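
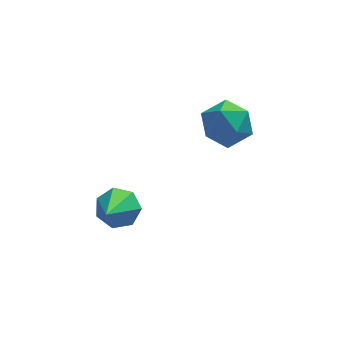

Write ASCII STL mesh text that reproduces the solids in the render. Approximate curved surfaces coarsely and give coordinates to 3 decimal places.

solid 
facet normal 0.222 0.249 0.943
outer loop
vertex 1.748 2.626 2.619
vertex 1.519 2.008 2.836
vertex 2.185 2.088 2.658
endloop
endfacet
facet normal 0.663 0.573 0.482
outer loop
vertex 1.748 2.626 2.619
vertex 2.185 2.088 2.658
vertex 2.21 2.517 2.113
endloop
endfacet
facet normal 0.267 0.963 0.036
outer loop
vertex 1.748 2.626 2.619
vertex 2.21 2.517 2.113
vertex 1.561 2.703 1.955
endloop
endfacet
facet normal -0.419 0.881 0.220
outer loop
vertex 1.748 2.626 2.619
vertex 1.561 2.703 1.955
vertex 1.133 2.388 2.402
endloop
endfacet
facet normal -0.445 0.439 0.780
outer loop
vertex 1.748 2.626 2.619
vertex 1.133 2.388 2.402
vertex 1.519 2.008 2.836
endloop
endfacet
facet normal 0.993 0.069 0.100
outer loop
vertex 2.21 2.517 2.113
vertex 2.185 2.088 2.658
vertex 2.267 1.832 2.018
endloop
endfacet
facet normal 0.281 -0.456 0.845
outer loop
vertex 2.185 2.088 2.658
vertex 1.519 2.008 2.836
vertex 1.839 1.517 2.465
endloop
endfacet
facet normal -0.800 -0.147 0.582
outer loop
vertex 1.519 2.008 2.836
vertex 1.133 2.388 2.402
vertex 1.19 1.703 2.307
endloop
endfacet
facet normal -0.757 0.568 -0.324
outer loop
vertex 1.133 2.388 2.402
vertex 1.561 2.703 1.955
vertex 1.215 2.132 1.762
endloop
endfacet
facet normal 0.352 0.699 -0.622
outer loop
vertex 1.561 2.703 1.955
vertex 2.21 2.517 2.113
vertex 1.881 2.212 1.584
endloop
endfacet
facet normal 0.419 -0.881 -0.220
outer loop
vertex 1.652 1.594 1.801
vertex 2.267 1.832 2.018
vertex 1.839 1.517 2.465
endloop
endfacet
facet normal -0.267 -0.963 -0.036
outer loop
vertex 1.652 1.594 1.801
vertex 1.839 1.517 2.465
vertex 1.19 1.703 2.307
endloop
endfacet
facet normal -0.663 -0.573 -0.482
outer loop
vertex 1.652 1.594 1.801
vertex 1.19 1.703 2.307
vertex 1.215 2.132 1.762
endloop
endfacet
facet normal -0.222 -0.249 -0.943
outer loop
vertex 1.652 1.594 1.801
vertex 1.215 2.132 1.762
vertex 1.881 2.212 1.584
endloop
endfacet
facet normal 0.445 -0.439 -0.780
outer loop
vertex 1.652 1.594 1.801
vertex 1.881 2.212 1.584
vertex 2.267 1.832 2.018
endloop
endfacet
facet normal 0.757 -0.568 0.324
outer loop
vertex 1.839 1.517 2.465
vertex 2.267 1.832 2.018
vertex 2.185 2.088 2.658
endloop
endfacet
facet normal -0.352 -0.699 0.622
outer loop
vertex 1.19 1.703 2.307
vertex 1.839 1.517 2.465
vertex 1.519 2.008 2.836
endloop
endfacet
facet normal -0.993 -0.069 -0.100
outer loop
vertex 1.215 2.132 1.762
vertex 1.19 1.703 2.307
vertex 1.133 2.388 2.402
endloop
endfacet
facet normal -0.281 0.456 -0.845
outer loop
vertex 1.881 2.212 1.584
vertex 1.215 2.132 1.762
vertex 1.561 2.703 1.955
endloop
endfacet
facet normal 0.800 0.147 -0.582
outer loop
vertex 2.267 1.832 2.018
vertex 1.881 2.212 1.584
vertex 2.21 2.517 2.113
endloop
endfacet
facet normal 0.261 0.719 -0.644
outer loop
vertex -0.522 -0.07 1.527
vertex -1.041 0.068 1.471
vertex -0.68 0.255 1.826
endloop
endfacet
facet normal 0.757 -0.204 0.621
outer loop
vertex -0.522 -0.07 1.527
vertex -0.68 0.255 1.826
vertex -1.379 -0.868 2.309
endloop
endfacet
facet normal 0.259 0.720 -0.643
outer loop
vertex -0.68 0.255 1.826
vertex -1.041 0.068 1.471
vertex -1.109 0.438 1.858
endloop
endfacet
facet normal 0.192 0.285 0.939
outer loop
vertex -0.68 0.255 1.826
vertex -1.109 0.438 1.858
vertex -1.379 -0.868 2.309
endloop
endfacet
facet normal 0.259 0.720 -0.643
outer loop
vertex -1.109 0.438 1.858
vertex -1.041 0.068 1.471
vertex -1.488 0.343 1.599
endloop
endfacet
facet normal -0.586 0.370 0.721
outer loop
vertex -1.109 0.438 1.858
vertex -1.488 0.343 1.599
vertex -1.379 -0.868 2.309
endloop
endfacet
facet normal 0.258 0.720 -0.645
outer loop
vertex -1.488 0.343 1.599
vertex -1.041 0.068 1.471
vertex -1.53 0.04 1.244
endloop
endfacet
facet normal -0.992 -0.014 0.129
outer loop
vertex -1.488 0.343 1.599
vertex -1.53 0.04 1.244
vertex -1.379 -0.868 2.309
endloop
endfacet
facet normal 0.258 0.719 -0.645
outer loop
vertex -1.53 0.04 1.244
vertex -1.041 0.068 1.471
vertex -1.204 -0.242 1.06
endloop
endfacet
facet normal -0.718 -0.576 -0.390
outer loop
vertex -1.53 0.04 1.244
vertex -1.204 -0.242 1.06
vertex -1.379 -0.868 2.309
endloop
endfacet
facet normal 0.260 0.719 -0.645
outer loop
vertex -1.204 -0.242 1.06
vertex -1.041 0.068 1.471
vertex -0.756 -0.291 1.186
endloop
endfacet
facet normal 0.027 -0.895 -0.445
outer loop
vertex -1.204 -0.242 1.06
vertex -0.756 -0.291 1.186
vertex -1.379 -0.868 2.309
endloop
endfacet
facet normal 0.261 0.719 -0.645
outer loop
vertex -0.756 -0.291 1.186
vertex -1.041 0.068 1.471
vertex -0.522 -0.07 1.527
endloop
endfacet
facet normal 0.683 -0.730 0.004
outer loop
vertex -0.756 -0.291 1.186
vertex -0.522 -0.07 1.527
vertex -1.379 -0.868 2.309
endloop
endfacet

endsolid


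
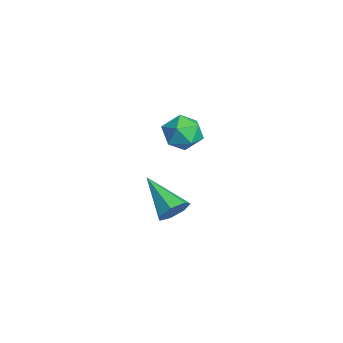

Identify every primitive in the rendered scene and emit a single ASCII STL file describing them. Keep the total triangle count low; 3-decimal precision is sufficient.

solid 
facet normal 0.769 0.392 -0.505
outer loop
vertex -2.33 0.22 -0.786
vertex -2.56 -0.166 -1.436
vertex -2.768 0.556 -1.192
endloop
endfacet
facet normal -0.226 0.617 0.754
outer loop
vertex -2.33 0.22 -0.786
vertex -2.768 0.556 -1.192
vertex -4.22 -1.014 -0.344
endloop
endfacet
facet normal 0.768 0.392 -0.506
outer loop
vertex -2.768 0.556 -1.192
vertex -2.56 -0.166 -1.436
vertex -3.05 0.348 -1.781
endloop
endfacet
facet normal -0.706 0.702 0.090
outer loop
vertex -2.768 0.556 -1.192
vertex -3.05 0.348 -1.781
vertex -4.22 -1.014 -0.344
endloop
endfacet
facet normal 0.768 0.394 -0.505
outer loop
vertex -3.05 0.348 -1.781
vertex -2.56 -0.166 -1.436
vertex -2.962 -0.247 -2.111
endloop
endfacet
facet normal -0.836 0.166 -0.523
outer loop
vertex -3.05 0.348 -1.781
vertex -2.962 -0.247 -2.111
vertex -4.22 -1.014 -0.344
endloop
endfacet
facet normal 0.769 0.392 -0.505
outer loop
vertex -2.962 -0.247 -2.111
vertex -2.56 -0.166 -1.436
vertex -2.572 -0.781 -1.932
endloop
endfacet
facet normal -0.517 -0.587 -0.623
outer loop
vertex -2.962 -0.247 -2.111
vertex -2.572 -0.781 -1.932
vertex -4.22 -1.014 -0.344
endloop
endfacet
facet normal 0.768 0.393 -0.505
outer loop
vertex -2.572 -0.781 -1.932
vertex -2.56 -0.166 -1.436
vertex -2.172 -0.852 -1.379
endloop
endfacet
facet normal 0.010 -0.991 -0.135
outer loop
vertex -2.572 -0.781 -1.932
vertex -2.172 -0.852 -1.379
vertex -4.22 -1.014 -0.344
endloop
endfacet
facet normal 0.769 0.393 -0.504
outer loop
vertex -2.172 -0.852 -1.379
vertex -2.56 -0.166 -1.436
vertex -2.065 -0.407 -0.869
endloop
endfacet
facet normal 0.349 -0.741 0.574
outer loop
vertex -2.172 -0.852 -1.379
vertex -2.065 -0.407 -0.869
vertex -4.22 -1.014 -0.344
endloop
endfacet
facet normal 0.769 0.392 -0.505
outer loop
vertex -2.065 -0.407 -0.869
vertex -2.56 -0.166 -1.436
vertex -2.33 0.22 -0.786
endloop
endfacet
facet normal 0.243 -0.025 0.970
outer loop
vertex -2.065 -0.407 -0.869
vertex -2.33 0.22 -0.786
vertex -4.22 -1.014 -0.344
endloop
endfacet
facet normal -0.215 0.567 0.795
outer loop
vertex -2.304 0.698 4.114
vertex -2.082 -0.021 4.687
vertex -1.416 0.599 4.425
endloop
endfacet
facet normal 0.019 0.967 0.253
outer loop
vertex -2.304 0.698 4.114
vertex -1.416 0.599 4.425
vertex -1.578 0.838 3.524
endloop
endfacet
facet normal -0.413 0.859 -0.304
outer loop
vertex -2.304 0.698 4.114
vertex -1.578 0.838 3.524
vertex -2.343 0.366 3.229
endloop
endfacet
facet normal -0.914 0.391 -0.107
outer loop
vertex -2.304 0.698 4.114
vertex -2.343 0.366 3.229
vertex -2.654 -0.165 3.947
endloop
endfacet
facet normal -0.793 0.211 0.572
outer loop
vertex -2.304 0.698 4.114
vertex -2.654 -0.165 3.947
vertex -2.082 -0.021 4.687
endloop
endfacet
facet normal 0.671 0.737 0.075
outer loop
vertex -1.578 0.838 3.524
vertex -1.416 0.599 4.425
vertex -0.906 0.205 3.733
endloop
endfacet
facet normal 0.291 0.089 0.952
outer loop
vertex -1.416 0.599 4.425
vertex -2.082 -0.021 4.687
vertex -1.217 -0.326 4.451
endloop
endfacet
facet normal -0.643 -0.487 0.592
outer loop
vertex -2.082 -0.021 4.687
vertex -2.654 -0.165 3.947
vertex -1.982 -0.798 4.156
endloop
endfacet
facet normal -0.839 -0.195 -0.508
outer loop
vertex -2.654 -0.165 3.947
vertex -2.343 0.366 3.229
vertex -2.144 -0.559 3.255
endloop
endfacet
facet normal -0.028 0.562 -0.827
outer loop
vertex -2.343 0.366 3.229
vertex -1.578 0.838 3.524
vertex -1.478 0.061 2.993
endloop
endfacet
facet normal 0.914 -0.391 0.107
outer loop
vertex -1.256 -0.658 3.566
vertex -0.906 0.205 3.733
vertex -1.217 -0.326 4.451
endloop
endfacet
facet normal 0.413 -0.859 0.304
outer loop
vertex -1.256 -0.658 3.566
vertex -1.217 -0.326 4.451
vertex -1.982 -0.798 4.156
endloop
endfacet
facet normal -0.019 -0.967 -0.253
outer loop
vertex -1.256 -0.658 3.566
vertex -1.982 -0.798 4.156
vertex -2.144 -0.559 3.255
endloop
endfacet
facet normal 0.215 -0.567 -0.795
outer loop
vertex -1.256 -0.658 3.566
vertex -2.144 -0.559 3.255
vertex -1.478 0.061 2.993
endloop
endfacet
facet normal 0.793 -0.211 -0.572
outer loop
vertex -1.256 -0.658 3.566
vertex -1.478 0.061 2.993
vertex -0.906 0.205 3.733
endloop
endfacet
facet normal 0.839 0.195 0.508
outer loop
vertex -1.217 -0.326 4.451
vertex -0.906 0.205 3.733
vertex -1.416 0.599 4.425
endloop
endfacet
facet normal 0.028 -0.562 0.827
outer loop
vertex -1.982 -0.798 4.156
vertex -1.217 -0.326 4.451
vertex -2.082 -0.021 4.687
endloop
endfacet
facet normal -0.671 -0.737 -0.075
outer loop
vertex -2.144 -0.559 3.255
vertex -1.982 -0.798 4.156
vertex -2.654 -0.165 3.947
endloop
endfacet
facet normal -0.291 -0.089 -0.952
outer loop
vertex -1.478 0.061 2.993
vertex -2.144 -0.559 3.255
vertex -2.343 0.366 3.229
endloop
endfacet
facet normal 0.643 0.487 -0.592
outer loop
vertex -0.906 0.205 3.733
vertex -1.478 0.061 2.993
vertex -1.578 0.838 3.524
endloop
endfacet

endsolid


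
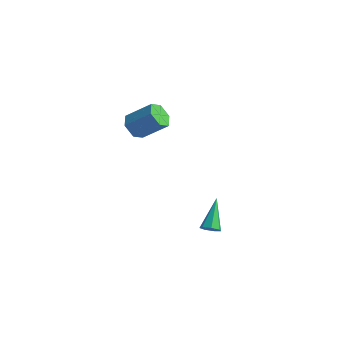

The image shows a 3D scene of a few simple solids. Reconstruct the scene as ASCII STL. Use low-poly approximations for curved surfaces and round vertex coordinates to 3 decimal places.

solid 
facet normal 0.231 -0.743 -0.629
outer loop
vertex 1.848 1.901 -3.574
vertex 1.267 1.905 -3.792
vertex 1.758 2.227 -3.992
endloop
endfacet
facet normal 0.869 0.463 0.174
outer loop
vertex 1.848 1.901 -3.574
vertex 1.758 2.227 -3.992
vertex 0.773 3.495 -2.448
endloop
endfacet
facet normal 0.231 -0.743 -0.629
outer loop
vertex 1.758 2.227 -3.992
vertex 1.267 1.905 -3.792
vertex 1.299 2.311 -4.26
endloop
endfacet
facet normal 0.395 0.817 -0.420
outer loop
vertex 1.758 2.227 -3.992
vertex 1.299 2.311 -4.26
vertex 0.773 3.495 -2.448
endloop
endfacet
facet normal 0.232 -0.743 -0.628
outer loop
vertex 1.299 2.311 -4.26
vertex 1.267 1.905 -3.792
vertex 0.816 2.089 -4.176
endloop
endfacet
facet normal -0.422 0.698 -0.579
outer loop
vertex 1.299 2.311 -4.26
vertex 0.816 2.089 -4.176
vertex 0.773 3.495 -2.448
endloop
endfacet
facet normal 0.231 -0.744 -0.627
outer loop
vertex 0.816 2.089 -4.176
vertex 1.267 1.905 -3.792
vertex 0.673 1.729 -3.802
endloop
endfacet
facet normal -0.964 0.194 -0.182
outer loop
vertex 0.816 2.089 -4.176
vertex 0.673 1.729 -3.802
vertex 0.773 3.495 -2.448
endloop
endfacet
facet normal 0.231 -0.742 -0.629
outer loop
vertex 0.673 1.729 -3.802
vertex 1.267 1.905 -3.792
vertex 0.978 1.501 -3.421
endloop
endfacet
facet normal -0.824 -0.315 0.471
outer loop
vertex 0.673 1.729 -3.802
vertex 0.978 1.501 -3.421
vertex 0.773 3.495 -2.448
endloop
endfacet
facet normal 0.231 -0.743 -0.629
outer loop
vertex 0.978 1.501 -3.421
vertex 1.267 1.905 -3.792
vertex 1.5 1.578 -3.32
endloop
endfacet
facet normal -0.106 -0.445 0.889
outer loop
vertex 0.978 1.501 -3.421
vertex 1.5 1.578 -3.32
vertex 0.773 3.495 -2.448
endloop
endfacet
facet normal 0.231 -0.743 -0.629
outer loop
vertex 1.5 1.578 -3.32
vertex 1.267 1.905 -3.792
vertex 1.848 1.901 -3.574
endloop
endfacet
facet normal 0.645 -0.100 0.757
outer loop
vertex 1.5 1.578 -3.32
vertex 1.848 1.901 -3.574
vertex 0.773 3.495 -2.448
endloop
endfacet
facet normal -0.726 -0.274 -0.631
outer loop
vertex -2.973 1.75 2.556
vertex -3.562 1.812 3.207
vertex -3.388 2.512 2.703
endloop
endfacet
facet normal 0.501 0.419 -0.757
outer loop
vertex -2.973 1.75 2.556
vertex -3.388 2.512 2.703
vertex -1.609 2.265 3.743
endloop
endfacet
facet normal 0.501 0.418 -0.758
outer loop
vertex -1.609 2.265 3.743
vertex -3.388 2.512 2.703
vertex -2.024 3.027 3.889
endloop
endfacet
facet normal 0.726 0.274 0.631
outer loop
vertex -1.609 2.265 3.743
vertex -2.024 3.027 3.889
vertex -2.198 2.328 4.393
endloop
endfacet
facet normal -0.725 -0.274 -0.631
outer loop
vertex -3.388 2.512 2.703
vertex -3.562 1.812 3.207
vertex -3.977 2.574 3.353
endloop
endfacet
facet normal -0.158 0.959 -0.235
outer loop
vertex -3.388 2.512 2.703
vertex -3.977 2.574 3.353
vertex -2.024 3.027 3.889
endloop
endfacet
facet normal -0.158 0.959 -0.236
outer loop
vertex -2.024 3.027 3.889
vertex -3.977 2.574 3.353
vertex -2.613 3.09 4.54
endloop
endfacet
facet normal 0.726 0.274 0.631
outer loop
vertex -2.024 3.027 3.889
vertex -2.613 3.09 4.54
vertex -2.198 2.328 4.393
endloop
endfacet
facet normal -0.726 -0.274 -0.631
outer loop
vertex -3.977 2.574 3.353
vertex -3.562 1.812 3.207
vertex -4.151 1.875 3.857
endloop
endfacet
facet normal -0.659 0.541 0.522
outer loop
vertex -3.977 2.574 3.353
vertex -4.151 1.875 3.857
vertex -2.613 3.09 4.54
endloop
endfacet
facet normal -0.659 0.540 0.523
outer loop
vertex -2.613 3.09 4.54
vertex -4.151 1.875 3.857
vertex -2.787 2.39 5.044
endloop
endfacet
facet normal 0.726 0.274 0.631
outer loop
vertex -2.613 3.09 4.54
vertex -2.787 2.39 5.044
vertex -2.198 2.328 4.393
endloop
endfacet
facet normal -0.726 -0.274 -0.631
outer loop
vertex -4.151 1.875 3.857
vertex -3.562 1.812 3.207
vertex -3.736 1.113 3.711
endloop
endfacet
facet normal -0.501 -0.418 0.758
outer loop
vertex -4.151 1.875 3.857
vertex -3.736 1.113 3.711
vertex -2.787 2.39 5.044
endloop
endfacet
facet normal -0.501 -0.419 0.758
outer loop
vertex -2.787 2.39 5.044
vertex -3.736 1.113 3.711
vertex -2.372 1.628 4.897
endloop
endfacet
facet normal 0.726 0.274 0.631
outer loop
vertex -2.787 2.39 5.044
vertex -2.372 1.628 4.897
vertex -2.198 2.328 4.393
endloop
endfacet
facet normal -0.726 -0.274 -0.631
outer loop
vertex -3.736 1.113 3.711
vertex -3.562 1.812 3.207
vertex -3.147 1.05 3.06
endloop
endfacet
facet normal 0.158 -0.959 0.235
outer loop
vertex -3.736 1.113 3.711
vertex -3.147 1.05 3.06
vertex -2.372 1.628 4.897
endloop
endfacet
facet normal 0.158 -0.959 0.235
outer loop
vertex -2.372 1.628 4.897
vertex -3.147 1.05 3.06
vertex -1.783 1.566 4.247
endloop
endfacet
facet normal 0.725 0.274 0.631
outer loop
vertex -2.372 1.628 4.897
vertex -1.783 1.566 4.247
vertex -2.198 2.328 4.393
endloop
endfacet
facet normal -0.726 -0.274 -0.631
outer loop
vertex -3.147 1.05 3.06
vertex -3.562 1.812 3.207
vertex -2.973 1.75 2.556
endloop
endfacet
facet normal 0.659 -0.540 -0.523
outer loop
vertex -3.147 1.05 3.06
vertex -2.973 1.75 2.556
vertex -1.783 1.566 4.247
endloop
endfacet
facet normal 0.659 -0.541 -0.523
outer loop
vertex -1.783 1.566 4.247
vertex -2.973 1.75 2.556
vertex -1.609 2.265 3.743
endloop
endfacet
facet normal 0.726 0.274 0.631
outer loop
vertex -1.783 1.566 4.247
vertex -1.609 2.265 3.743
vertex -2.198 2.328 4.393
endloop
endfacet

endsolid


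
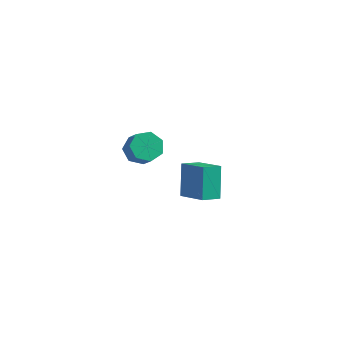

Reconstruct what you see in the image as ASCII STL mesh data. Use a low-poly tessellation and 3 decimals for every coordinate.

solid 
facet normal -0.837 0.345 -0.425
outer loop
vertex 0.779 4.203 -2.371
vertex 1.416 5.192 -2.822
vertex 1.236 3.087 -4.176
endloop
endfacet
facet normal -0.505 -0.785 0.358
outer loop
vertex 2.884 2.408 -3.338
vertex 0.779 4.203 -2.371
vertex 1.236 3.087 -4.176
endloop
endfacet
facet normal -0.837 0.345 -0.425
outer loop
vertex 1.236 3.087 -4.176
vertex 1.416 5.192 -2.822
vertex 1.872 4.077 -4.626
endloop
endfacet
facet normal 0.211 -0.514 -0.832
outer loop
vertex 1.872 4.077 -4.626
vertex 2.884 2.408 -3.338
vertex 1.236 3.087 -4.176
endloop
endfacet
facet normal -0.211 0.515 0.831
outer loop
vertex 0.779 4.203 -2.371
vertex 3.064 4.513 -1.984
vertex 1.416 5.192 -2.822
endloop
endfacet
facet normal -0.505 -0.785 0.358
outer loop
vertex 2.428 3.523 -1.534
vertex 0.779 4.203 -2.371
vertex 2.884 2.408 -3.338
endloop
endfacet
facet normal -0.211 0.513 0.832
outer loop
vertex 2.428 3.523 -1.534
vertex 3.064 4.513 -1.984
vertex 0.779 4.203 -2.371
endloop
endfacet
facet normal 0.505 0.785 -0.358
outer loop
vertex 1.416 5.192 -2.822
vertex 3.064 4.513 -1.984
vertex 1.872 4.077 -4.626
endloop
endfacet
facet normal 0.210 -0.514 -0.831
outer loop
vertex 3.521 3.397 -3.789
vertex 2.884 2.408 -3.338
vertex 1.872 4.077 -4.626
endloop
endfacet
facet normal 0.505 0.785 -0.358
outer loop
vertex 1.872 4.077 -4.626
vertex 3.064 4.513 -1.984
vertex 3.521 3.397 -3.789
endloop
endfacet
facet normal 0.837 -0.345 0.425
outer loop
vertex 3.521 3.397 -3.789
vertex 2.428 3.523 -1.534
vertex 2.884 2.408 -3.338
endloop
endfacet
facet normal 0.837 -0.345 0.425
outer loop
vertex 3.064 4.513 -1.984
vertex 2.428 3.523 -1.534
vertex 3.521 3.397 -3.789
endloop
endfacet
facet normal -0.532 0.433 -0.727
outer loop
vertex 1.188 -0.01 2.919
vertex 0.656 -0.793 2.842
vertex 0.517 -0.034 3.396
endloop
endfacet
facet normal 0.230 0.901 0.369
outer loop
vertex 1.188 -0.01 2.919
vertex 0.517 -0.034 3.396
vertex 1.917 -0.604 3.915
endloop
endfacet
facet normal 0.230 0.901 0.369
outer loop
vertex 1.917 -0.604 3.915
vertex 0.517 -0.034 3.396
vertex 1.246 -0.628 4.392
endloop
endfacet
facet normal 0.532 -0.434 0.727
outer loop
vertex 1.917 -0.604 3.915
vertex 1.246 -0.628 4.392
vertex 1.384 -1.387 3.838
endloop
endfacet
facet normal -0.532 0.434 -0.727
outer loop
vertex 0.517 -0.034 3.396
vertex 0.656 -0.793 2.842
vertex -0.05 -0.629 3.456
endloop
endfacet
facet normal -0.493 0.539 0.683
outer loop
vertex 0.517 -0.034 3.396
vertex -0.05 -0.629 3.456
vertex 1.246 -0.628 4.392
endloop
endfacet
facet normal -0.493 0.540 0.682
outer loop
vertex 1.246 -0.628 4.392
vertex -0.05 -0.629 3.456
vertex 0.678 -1.223 4.452
endloop
endfacet
facet normal 0.532 -0.434 0.727
outer loop
vertex 1.246 -0.628 4.392
vertex 0.678 -1.223 4.452
vertex 1.384 -1.387 3.838
endloop
endfacet
facet normal -0.532 0.433 -0.727
outer loop
vertex -0.05 -0.629 3.456
vertex 0.656 -0.793 2.842
vertex -0.086 -1.348 3.054
endloop
endfacet
facet normal -0.846 -0.227 0.483
outer loop
vertex -0.05 -0.629 3.456
vertex -0.086 -1.348 3.054
vertex 0.678 -1.223 4.452
endloop
endfacet
facet normal -0.846 -0.229 0.483
outer loop
vertex 0.678 -1.223 4.452
vertex -0.086 -1.348 3.054
vertex 0.643 -1.942 4.05
endloop
endfacet
facet normal 0.532 -0.433 0.728
outer loop
vertex 0.678 -1.223 4.452
vertex 0.643 -1.942 4.05
vertex 1.384 -1.387 3.838
endloop
endfacet
facet normal -0.532 0.434 -0.727
outer loop
vertex -0.086 -1.348 3.054
vertex 0.656 -0.793 2.842
vertex 0.437 -1.649 2.492
endloop
endfacet
facet normal -0.561 -0.824 -0.081
outer loop
vertex -0.086 -1.348 3.054
vertex 0.437 -1.649 2.492
vertex 0.643 -1.942 4.05
endloop
endfacet
facet normal -0.561 -0.824 -0.081
outer loop
vertex 0.643 -1.942 4.05
vertex 0.437 -1.649 2.492
vertex 1.166 -2.243 3.488
endloop
endfacet
facet normal 0.532 -0.433 0.727
outer loop
vertex 0.643 -1.942 4.05
vertex 1.166 -2.243 3.488
vertex 1.384 -1.387 3.838
endloop
endfacet
facet normal -0.533 0.433 -0.726
outer loop
vertex 0.437 -1.649 2.492
vertex 0.656 -0.793 2.842
vertex 1.124 -1.305 2.193
endloop
endfacet
facet normal 0.146 -0.799 -0.583
outer loop
vertex 0.437 -1.649 2.492
vertex 1.124 -1.305 2.193
vertex 1.166 -2.243 3.488
endloop
endfacet
facet normal 0.147 -0.799 -0.583
outer loop
vertex 1.166 -2.243 3.488
vertex 1.124 -1.305 2.193
vertex 1.853 -1.899 3.19
endloop
endfacet
facet normal 0.532 -0.433 0.727
outer loop
vertex 1.166 -2.243 3.488
vertex 1.853 -1.899 3.19
vertex 1.384 -1.387 3.838
endloop
endfacet
facet normal -0.532 0.435 -0.727
outer loop
vertex 1.124 -1.305 2.193
vertex 0.656 -0.793 2.842
vertex 1.459 -0.576 2.384
endloop
endfacet
facet normal 0.743 -0.172 -0.646
outer loop
vertex 1.124 -1.305 2.193
vertex 1.459 -0.576 2.384
vertex 1.853 -1.899 3.19
endloop
endfacet
facet normal 0.743 -0.173 -0.647
outer loop
vertex 1.853 -1.899 3.19
vertex 1.459 -0.576 2.384
vertex 2.188 -1.17 3.38
endloop
endfacet
facet normal 0.532 -0.434 0.727
outer loop
vertex 1.853 -1.899 3.19
vertex 2.188 -1.17 3.38
vertex 1.384 -1.387 3.838
endloop
endfacet
facet normal -0.532 0.433 -0.728
outer loop
vertex 1.459 -0.576 2.384
vertex 0.656 -0.793 2.842
vertex 1.188 -0.01 2.919
endloop
endfacet
facet normal 0.780 0.584 -0.223
outer loop
vertex 1.459 -0.576 2.384
vertex 1.188 -0.01 2.919
vertex 2.188 -1.17 3.38
endloop
endfacet
facet normal 0.780 0.584 -0.223
outer loop
vertex 2.188 -1.17 3.38
vertex 1.188 -0.01 2.919
vertex 1.917 -0.604 3.915
endloop
endfacet
facet normal 0.532 -0.433 0.728
outer loop
vertex 2.188 -1.17 3.38
vertex 1.917 -0.604 3.915
vertex 1.384 -1.387 3.838
endloop
endfacet

endsolid


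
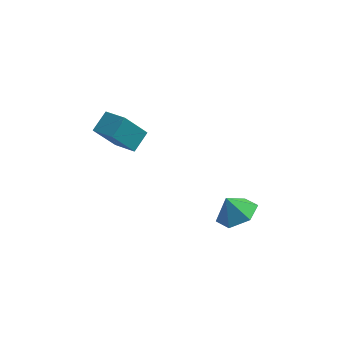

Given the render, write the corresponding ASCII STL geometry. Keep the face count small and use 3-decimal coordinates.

solid 
facet normal -0.811 0.509 -0.289
outer loop
vertex -3.77 1.276 2.971
vertex -3.437 2.113 3.51
vertex -2.988 1.792 1.686
endloop
endfacet
facet normal -0.317 -0.798 -0.513
outer loop
vertex -2.023 1.187 2.03
vertex -3.77 1.276 2.971
vertex -2.988 1.792 1.686
endloop
endfacet
facet normal -0.811 0.509 -0.289
outer loop
vertex -2.988 1.792 1.686
vertex -3.437 2.113 3.51
vertex -2.655 2.629 2.225
endloop
endfacet
facet normal 0.492 0.325 -0.808
outer loop
vertex -2.655 2.629 2.225
vertex -2.023 1.187 2.03
vertex -2.988 1.792 1.686
endloop
endfacet
facet normal -0.492 -0.325 0.808
outer loop
vertex -3.77 1.276 2.971
vertex -2.472 1.508 3.854
vertex -3.437 2.113 3.51
endloop
endfacet
facet normal -0.317 -0.798 -0.513
outer loop
vertex -2.805 0.671 3.315
vertex -3.77 1.276 2.971
vertex -2.023 1.187 2.03
endloop
endfacet
facet normal -0.492 -0.325 0.808
outer loop
vertex -2.805 0.671 3.315
vertex -2.472 1.508 3.854
vertex -3.77 1.276 2.971
endloop
endfacet
facet normal 0.317 0.798 0.513
outer loop
vertex -3.437 2.113 3.51
vertex -2.472 1.508 3.854
vertex -2.655 2.629 2.225
endloop
endfacet
facet normal 0.492 0.325 -0.808
outer loop
vertex -1.69 2.024 2.569
vertex -2.023 1.187 2.03
vertex -2.655 2.629 2.225
endloop
endfacet
facet normal 0.317 0.798 0.513
outer loop
vertex -2.655 2.629 2.225
vertex -2.472 1.508 3.854
vertex -1.69 2.024 2.569
endloop
endfacet
facet normal 0.811 -0.509 0.289
outer loop
vertex -1.69 2.024 2.569
vertex -2.805 0.671 3.315
vertex -2.023 1.187 2.03
endloop
endfacet
facet normal 0.811 -0.509 0.289
outer loop
vertex -2.472 1.508 3.854
vertex -2.805 0.671 3.315
vertex -1.69 2.024 2.569
endloop
endfacet
facet normal 0.448 0.006 -0.894
outer loop
vertex 3.039 1.586 -0.864
vertex 2.235 1.253 -1.269
vertex 2.378 2.2 -1.191
endloop
endfacet
facet normal 0.168 0.598 0.783
outer loop
vertex 3.039 1.586 -0.864
vertex 2.378 2.2 -1.191
vertex 1.765 1.247 -0.331
endloop
endfacet
facet normal 0.448 0.006 -0.894
outer loop
vertex 2.378 2.2 -1.191
vertex 2.235 1.253 -1.269
vertex 1.573 1.867 -1.597
endloop
endfacet
facet normal -0.523 0.731 0.438
outer loop
vertex 2.378 2.2 -1.191
vertex 1.573 1.867 -1.597
vertex 1.765 1.247 -0.331
endloop
endfacet
facet normal 0.449 0.006 -0.894
outer loop
vertex 1.573 1.867 -1.597
vertex 2.235 1.253 -1.269
vertex 1.431 0.921 -1.675
endloop
endfacet
facet normal -0.969 0.128 0.210
outer loop
vertex 1.573 1.867 -1.597
vertex 1.431 0.921 -1.675
vertex 1.765 1.247 -0.331
endloop
endfacet
facet normal 0.448 0.007 -0.894
outer loop
vertex 1.431 0.921 -1.675
vertex 2.235 1.253 -1.269
vertex 2.093 0.307 -1.348
endloop
endfacet
facet normal -0.724 -0.607 0.327
outer loop
vertex 1.431 0.921 -1.675
vertex 2.093 0.307 -1.348
vertex 1.765 1.247 -0.331
endloop
endfacet
facet normal 0.448 0.007 -0.894
outer loop
vertex 2.093 0.307 -1.348
vertex 2.235 1.253 -1.269
vertex 2.897 0.64 -0.942
endloop
endfacet
facet normal -0.033 -0.739 0.673
outer loop
vertex 2.093 0.307 -1.348
vertex 2.897 0.64 -0.942
vertex 1.765 1.247 -0.331
endloop
endfacet
facet normal 0.448 0.007 -0.894
outer loop
vertex 2.897 0.64 -0.942
vertex 2.235 1.253 -1.269
vertex 3.039 1.586 -0.864
endloop
endfacet
facet normal 0.413 -0.136 0.900
outer loop
vertex 2.897 0.64 -0.942
vertex 3.039 1.586 -0.864
vertex 1.765 1.247 -0.331
endloop
endfacet

endsolid


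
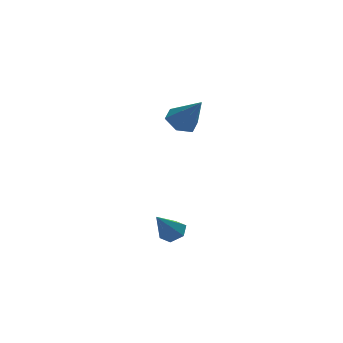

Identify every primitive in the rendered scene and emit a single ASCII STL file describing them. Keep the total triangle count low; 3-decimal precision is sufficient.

solid 
facet normal -0.328 0.552 -0.767
outer loop
vertex -0.159 2.944 0.708
vertex -0.529 3.509 1.273
vertex 0.301 3.632 1.007
endloop
endfacet
facet normal 0.852 -0.471 -0.228
outer loop
vertex -0.159 2.944 0.708
vertex 0.301 3.632 1.007
vertex 0.109 2.431 2.767
endloop
endfacet
facet normal -0.327 0.553 -0.766
outer loop
vertex 0.301 3.632 1.007
vertex -0.529 3.509 1.273
vertex -0.068 4.196 1.572
endloop
endfacet
facet normal 0.908 0.294 0.300
outer loop
vertex 0.301 3.632 1.007
vertex -0.068 4.196 1.572
vertex 0.109 2.431 2.767
endloop
endfacet
facet normal -0.327 0.553 -0.766
outer loop
vertex -0.068 4.196 1.572
vertex -0.529 3.509 1.273
vertex -0.898 4.074 1.838
endloop
endfacet
facet normal 0.176 0.564 0.807
outer loop
vertex -0.068 4.196 1.572
vertex -0.898 4.074 1.838
vertex 0.109 2.431 2.767
endloop
endfacet
facet normal -0.326 0.553 -0.766
outer loop
vertex -0.898 4.074 1.838
vertex -0.529 3.509 1.273
vertex -1.359 3.387 1.538
endloop
endfacet
facet normal -0.614 0.068 0.786
outer loop
vertex -0.898 4.074 1.838
vertex -1.359 3.387 1.538
vertex 0.109 2.431 2.767
endloop
endfacet
facet normal -0.326 0.553 -0.767
outer loop
vertex -1.359 3.387 1.538
vertex -0.529 3.509 1.273
vertex -0.989 2.822 0.973
endloop
endfacet
facet normal -0.670 -0.696 0.258
outer loop
vertex -1.359 3.387 1.538
vertex -0.989 2.822 0.973
vertex 0.109 2.431 2.767
endloop
endfacet
facet normal -0.326 0.553 -0.767
outer loop
vertex -0.989 2.822 0.973
vertex -0.529 3.509 1.273
vertex -0.159 2.944 0.708
endloop
endfacet
facet normal 0.063 -0.966 -0.249
outer loop
vertex -0.989 2.822 0.973
vertex -0.159 2.944 0.708
vertex 0.109 2.431 2.767
endloop
endfacet
facet normal 0.558 0.287 -0.779
outer loop
vertex -1.208 0.544 -4.131
vertex -1.797 0.668 -4.507
vertex -1.513 1.185 -4.113
endloop
endfacet
facet normal 0.473 0.201 0.858
outer loop
vertex -1.208 0.544 -4.131
vertex -1.513 1.185 -4.113
vertex -2.723 0.192 -3.213
endloop
endfacet
facet normal 0.558 0.287 -0.779
outer loop
vertex -1.513 1.185 -4.113
vertex -1.797 0.668 -4.507
vertex -2.102 1.309 -4.489
endloop
endfacet
facet normal -0.208 0.784 0.585
outer loop
vertex -1.513 1.185 -4.113
vertex -2.102 1.309 -4.489
vertex -2.723 0.192 -3.213
endloop
endfacet
facet normal 0.557 0.287 -0.779
outer loop
vertex -2.102 1.309 -4.489
vertex -1.797 0.668 -4.507
vertex -2.387 0.792 -4.883
endloop
endfacet
facet normal -0.875 0.484 -0.002
outer loop
vertex -2.102 1.309 -4.489
vertex -2.387 0.792 -4.883
vertex -2.723 0.192 -3.213
endloop
endfacet
facet normal 0.557 0.286 -0.780
outer loop
vertex -2.387 0.792 -4.883
vertex -1.797 0.668 -4.507
vertex -2.082 0.15 -4.901
endloop
endfacet
facet normal -0.860 -0.400 -0.317
outer loop
vertex -2.387 0.792 -4.883
vertex -2.082 0.15 -4.901
vertex -2.723 0.192 -3.213
endloop
endfacet
facet normal 0.557 0.286 -0.779
outer loop
vertex -2.082 0.15 -4.901
vertex -1.797 0.668 -4.507
vertex -1.493 0.027 -4.525
endloop
endfacet
facet normal -0.178 -0.983 -0.043
outer loop
vertex -2.082 0.15 -4.901
vertex -1.493 0.027 -4.525
vertex -2.723 0.192 -3.213
endloop
endfacet
facet normal 0.558 0.286 -0.779
outer loop
vertex -1.493 0.027 -4.525
vertex -1.797 0.668 -4.507
vertex -1.208 0.544 -4.131
endloop
endfacet
facet normal 0.488 -0.683 0.543
outer loop
vertex -1.493 0.027 -4.525
vertex -1.208 0.544 -4.131
vertex -2.723 0.192 -3.213
endloop
endfacet

endsolid


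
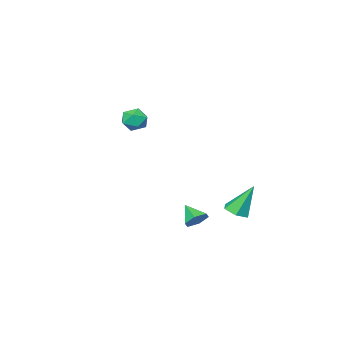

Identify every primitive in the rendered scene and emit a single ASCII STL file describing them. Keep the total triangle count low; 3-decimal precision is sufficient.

solid 
facet normal -0.719 -0.363 0.592
outer loop
vertex 1.018 -3.754 1.484
vertex 1.512 -4.468 1.646
vertex 1.58 -3.756 2.165
endloop
endfacet
facet normal -0.722 0.350 0.597
outer loop
vertex 1.018 -3.754 1.484
vertex 1.58 -3.756 2.165
vertex 1.507 -3.039 1.656
endloop
endfacet
facet normal -0.815 0.575 -0.074
outer loop
vertex 1.018 -3.754 1.484
vertex 1.507 -3.039 1.656
vertex 1.394 -3.306 0.822
endloop
endfacet
facet normal -0.870 0.000 -0.494
outer loop
vertex 1.018 -3.754 1.484
vertex 1.394 -3.306 0.822
vertex 1.397 -4.189 0.816
endloop
endfacet
facet normal -0.811 -0.580 -0.083
outer loop
vertex 1.018 -3.754 1.484
vertex 1.397 -4.189 0.816
vertex 1.512 -4.468 1.646
endloop
endfacet
facet normal -0.080 0.572 0.817
outer loop
vertex 1.507 -3.039 1.656
vertex 1.58 -3.756 2.165
vertex 2.303 -3.311 1.924
endloop
endfacet
facet normal -0.076 -0.583 0.809
outer loop
vertex 1.58 -3.756 2.165
vertex 1.512 -4.468 1.646
vertex 2.306 -4.194 1.918
endloop
endfacet
facet normal -0.224 -0.933 -0.283
outer loop
vertex 1.512 -4.468 1.646
vertex 1.397 -4.189 0.816
vertex 2.193 -4.461 1.084
endloop
endfacet
facet normal -0.319 0.005 -0.948
outer loop
vertex 1.397 -4.189 0.816
vertex 1.394 -3.306 0.822
vertex 2.12 -3.744 0.575
endloop
endfacet
facet normal -0.231 0.935 -0.268
outer loop
vertex 1.394 -3.306 0.822
vertex 1.507 -3.039 1.656
vertex 2.188 -3.032 1.094
endloop
endfacet
facet normal 0.870 -0.000 0.494
outer loop
vertex 2.682 -3.746 1.256
vertex 2.303 -3.311 1.924
vertex 2.306 -4.194 1.918
endloop
endfacet
facet normal 0.815 -0.575 0.074
outer loop
vertex 2.682 -3.746 1.256
vertex 2.306 -4.194 1.918
vertex 2.193 -4.461 1.084
endloop
endfacet
facet normal 0.722 -0.350 -0.597
outer loop
vertex 2.682 -3.746 1.256
vertex 2.193 -4.461 1.084
vertex 2.12 -3.744 0.575
endloop
endfacet
facet normal 0.719 0.363 -0.592
outer loop
vertex 2.682 -3.746 1.256
vertex 2.12 -3.744 0.575
vertex 2.188 -3.032 1.094
endloop
endfacet
facet normal 0.811 0.580 0.083
outer loop
vertex 2.682 -3.746 1.256
vertex 2.188 -3.032 1.094
vertex 2.303 -3.311 1.924
endloop
endfacet
facet normal 0.319 -0.005 0.948
outer loop
vertex 2.306 -4.194 1.918
vertex 2.303 -3.311 1.924
vertex 1.58 -3.756 2.165
endloop
endfacet
facet normal 0.231 -0.935 0.268
outer loop
vertex 2.193 -4.461 1.084
vertex 2.306 -4.194 1.918
vertex 1.512 -4.468 1.646
endloop
endfacet
facet normal 0.080 -0.572 -0.817
outer loop
vertex 2.12 -3.744 0.575
vertex 2.193 -4.461 1.084
vertex 1.397 -4.189 0.816
endloop
endfacet
facet normal 0.076 0.583 -0.809
outer loop
vertex 2.188 -3.032 1.094
vertex 2.12 -3.744 0.575
vertex 1.394 -3.306 0.822
endloop
endfacet
facet normal 0.224 0.933 0.283
outer loop
vertex 2.303 -3.311 1.924
vertex 2.188 -3.032 1.094
vertex 1.507 -3.039 1.656
endloop
endfacet
facet normal 0.013 0.789 -0.614
outer loop
vertex 4.691 4.184 -3.368
vertex 3.948 4.255 -3.293
vertex 4.409 4.614 -2.822
endloop
endfacet
facet normal 0.820 -0.159 0.549
outer loop
vertex 4.691 4.184 -3.368
vertex 4.409 4.614 -2.822
vertex 3.932 3.245 -2.507
endloop
endfacet
facet normal 0.013 0.789 -0.614
outer loop
vertex 4.409 4.614 -2.822
vertex 3.948 4.255 -3.293
vertex 3.666 4.685 -2.746
endloop
endfacet
facet normal 0.117 0.184 0.976
outer loop
vertex 4.409 4.614 -2.822
vertex 3.666 4.685 -2.746
vertex 3.932 3.245 -2.507
endloop
endfacet
facet normal 0.013 0.789 -0.614
outer loop
vertex 3.666 4.685 -2.746
vertex 3.948 4.255 -3.293
vertex 3.205 4.326 -3.217
endloop
endfacet
facet normal -0.709 -0.014 0.705
outer loop
vertex 3.666 4.685 -2.746
vertex 3.205 4.326 -3.217
vertex 3.932 3.245 -2.507
endloop
endfacet
facet normal 0.013 0.790 -0.613
outer loop
vertex 3.205 4.326 -3.217
vertex 3.948 4.255 -3.293
vertex 3.487 3.897 -3.764
endloop
endfacet
facet normal -0.832 -0.555 0.007
outer loop
vertex 3.205 4.326 -3.217
vertex 3.487 3.897 -3.764
vertex 3.932 3.245 -2.507
endloop
endfacet
facet normal 0.014 0.790 -0.613
outer loop
vertex 3.487 3.897 -3.764
vertex 3.948 4.255 -3.293
vertex 4.23 3.826 -3.839
endloop
endfacet
facet normal -0.128 -0.898 -0.420
outer loop
vertex 3.487 3.897 -3.764
vertex 4.23 3.826 -3.839
vertex 3.932 3.245 -2.507
endloop
endfacet
facet normal 0.014 0.790 -0.613
outer loop
vertex 4.23 3.826 -3.839
vertex 3.948 4.255 -3.293
vertex 4.691 4.184 -3.368
endloop
endfacet
facet normal 0.697 -0.701 -0.150
outer loop
vertex 4.23 3.826 -3.839
vertex 4.691 4.184 -3.368
vertex 3.932 3.245 -2.507
endloop
endfacet
facet normal 0.339 -0.288 -0.896
outer loop
vertex 0.596 3.506 -4.061
vertex 0.036 2.908 -4.081
vertex -0.143 3.647 -4.386
endloop
endfacet
facet normal 0.146 0.985 0.096
outer loop
vertex 0.596 3.506 -4.061
vertex -0.143 3.647 -4.386
vertex -0.676 3.512 -2.199
endloop
endfacet
facet normal 0.339 -0.288 -0.896
outer loop
vertex -0.143 3.647 -4.386
vertex 0.036 2.908 -4.081
vertex -0.704 3.049 -4.406
endloop
endfacet
facet normal -0.721 0.680 -0.134
outer loop
vertex -0.143 3.647 -4.386
vertex -0.704 3.049 -4.406
vertex -0.676 3.512 -2.199
endloop
endfacet
facet normal 0.338 -0.289 -0.896
outer loop
vertex -0.704 3.049 -4.406
vertex 0.036 2.908 -4.081
vertex -0.525 2.31 -4.1
endloop
endfacet
facet normal -0.975 -0.213 0.057
outer loop
vertex -0.704 3.049 -4.406
vertex -0.525 2.31 -4.1
vertex -0.676 3.512 -2.199
endloop
endfacet
facet normal 0.338 -0.289 -0.896
outer loop
vertex -0.525 2.31 -4.1
vertex 0.036 2.908 -4.081
vertex 0.215 2.168 -3.775
endloop
endfacet
facet normal -0.363 -0.800 0.477
outer loop
vertex -0.525 2.31 -4.1
vertex 0.215 2.168 -3.775
vertex -0.676 3.512 -2.199
endloop
endfacet
facet normal 0.338 -0.288 -0.896
outer loop
vertex 0.215 2.168 -3.775
vertex 0.036 2.908 -4.081
vertex 0.775 2.766 -3.756
endloop
endfacet
facet normal 0.505 -0.495 0.707
outer loop
vertex 0.215 2.168 -3.775
vertex 0.775 2.766 -3.756
vertex -0.676 3.512 -2.199
endloop
endfacet
facet normal 0.339 -0.287 -0.896
outer loop
vertex 0.775 2.766 -3.756
vertex 0.036 2.908 -4.081
vertex 0.596 3.506 -4.061
endloop
endfacet
facet normal 0.759 0.397 0.517
outer loop
vertex 0.775 2.766 -3.756
vertex 0.596 3.506 -4.061
vertex -0.676 3.512 -2.199
endloop
endfacet

endsolid


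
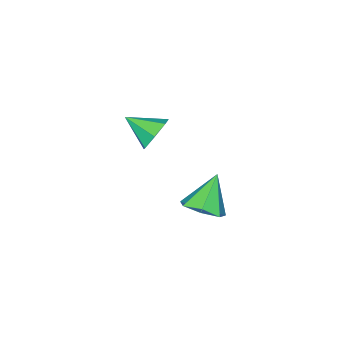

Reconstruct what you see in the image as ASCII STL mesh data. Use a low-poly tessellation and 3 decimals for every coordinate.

solid 
facet normal 0.577 0.077 -0.813
outer loop
vertex 3.505 1.847 -3.544
vertex 2.746 2.209 -4.048
vertex 3.419 2.693 -3.525
endloop
endfacet
facet normal 0.472 0.028 0.881
outer loop
vertex 3.505 1.847 -3.544
vertex 3.419 2.693 -3.525
vertex 1.714 2.071 -2.592
endloop
endfacet
facet normal 0.577 0.076 -0.813
outer loop
vertex 3.419 2.693 -3.525
vertex 2.746 2.209 -4.048
vertex 2.827 3.174 -3.9
endloop
endfacet
facet normal 0.127 0.702 0.700
outer loop
vertex 3.419 2.693 -3.525
vertex 2.827 3.174 -3.9
vertex 1.714 2.071 -2.592
endloop
endfacet
facet normal 0.577 0.076 -0.813
outer loop
vertex 2.827 3.174 -3.9
vertex 2.746 2.209 -4.048
vertex 2.174 2.928 -4.386
endloop
endfacet
facet normal -0.505 0.822 0.263
outer loop
vertex 2.827 3.174 -3.9
vertex 2.174 2.928 -4.386
vertex 1.714 2.071 -2.592
endloop
endfacet
facet normal 0.577 0.077 -0.813
outer loop
vertex 2.174 2.928 -4.386
vertex 2.746 2.209 -4.048
vertex 1.952 2.141 -4.618
endloop
endfacet
facet normal -0.949 0.298 -0.101
outer loop
vertex 2.174 2.928 -4.386
vertex 1.952 2.141 -4.618
vertex 1.714 2.071 -2.592
endloop
endfacet
facet normal 0.577 0.076 -0.813
outer loop
vertex 1.952 2.141 -4.618
vertex 2.746 2.209 -4.048
vertex 2.328 1.404 -4.42
endloop
endfacet
facet normal -0.871 -0.476 -0.119
outer loop
vertex 1.952 2.141 -4.618
vertex 2.328 1.404 -4.42
vertex 1.714 2.071 -2.592
endloop
endfacet
facet normal 0.577 0.076 -0.813
outer loop
vertex 2.328 1.404 -4.42
vertex 2.746 2.209 -4.048
vertex 3.019 1.273 -3.942
endloop
endfacet
facet normal -0.329 -0.917 0.224
outer loop
vertex 2.328 1.404 -4.42
vertex 3.019 1.273 -3.942
vertex 1.714 2.071 -2.592
endloop
endfacet
facet normal 0.576 0.076 -0.814
outer loop
vertex 3.019 1.273 -3.942
vertex 2.746 2.209 -4.048
vertex 3.505 1.847 -3.544
endloop
endfacet
facet normal 0.269 -0.692 0.670
outer loop
vertex 3.019 1.273 -3.942
vertex 3.505 1.847 -3.544
vertex 1.714 2.071 -2.592
endloop
endfacet
facet normal -0.301 0.840 -0.452
outer loop
vertex 1.145 -1.815 -2.79
vertex 0.534 -2.311 -3.304
vertex 0.402 -1.907 -2.466
endloop
endfacet
facet normal 0.392 0.068 0.918
outer loop
vertex 1.145 -1.815 -2.79
vertex 0.402 -1.907 -2.466
vertex 1.006 -3.629 -2.596
endloop
endfacet
facet normal -0.301 0.840 -0.452
outer loop
vertex 0.402 -1.907 -2.466
vertex 0.534 -2.311 -3.304
vertex -0.241 -2.303 -2.773
endloop
endfacet
facet normal -0.328 -0.185 0.926
outer loop
vertex 0.402 -1.907 -2.466
vertex -0.241 -2.303 -2.773
vertex 1.006 -3.629 -2.596
endloop
endfacet
facet normal -0.300 0.840 -0.451
outer loop
vertex -0.241 -2.303 -2.773
vertex 0.534 -2.311 -3.304
vertex -0.301 -2.704 -3.48
endloop
endfacet
facet normal -0.694 -0.599 0.399
outer loop
vertex -0.241 -2.303 -2.773
vertex -0.301 -2.704 -3.48
vertex 1.006 -3.629 -2.596
endloop
endfacet
facet normal -0.301 0.840 -0.451
outer loop
vertex -0.301 -2.704 -3.48
vertex 0.534 -2.311 -3.304
vertex 0.268 -2.809 -4.055
endloop
endfacet
facet normal -0.430 -0.863 -0.268
outer loop
vertex -0.301 -2.704 -3.48
vertex 0.268 -2.809 -4.055
vertex 1.006 -3.629 -2.596
endloop
endfacet
facet normal -0.301 0.840 -0.451
outer loop
vertex 0.268 -2.809 -4.055
vertex 0.534 -2.311 -3.304
vertex 1.037 -2.539 -4.065
endloop
endfacet
facet normal 0.265 -0.777 -0.571
outer loop
vertex 0.268 -2.809 -4.055
vertex 1.037 -2.539 -4.065
vertex 1.006 -3.629 -2.596
endloop
endfacet
facet normal -0.301 0.840 -0.451
outer loop
vertex 1.037 -2.539 -4.065
vertex 0.534 -2.311 -3.304
vertex 1.428 -2.097 -3.502
endloop
endfacet
facet normal 0.868 -0.407 -0.284
outer loop
vertex 1.037 -2.539 -4.065
vertex 1.428 -2.097 -3.502
vertex 1.006 -3.629 -2.596
endloop
endfacet
facet normal -0.301 0.840 -0.452
outer loop
vertex 1.428 -2.097 -3.502
vertex 0.534 -2.311 -3.304
vertex 1.145 -1.815 -2.79
endloop
endfacet
facet normal 0.925 -0.030 0.380
outer loop
vertex 1.428 -2.097 -3.502
vertex 1.145 -1.815 -2.79
vertex 1.006 -3.629 -2.596
endloop
endfacet

endsolid


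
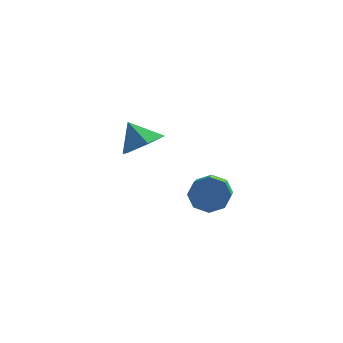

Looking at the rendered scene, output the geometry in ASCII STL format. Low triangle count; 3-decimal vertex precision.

solid 
facet normal -0.106 0.871 -0.479
outer loop
vertex 2.662 -0.427 0.083
vertex 2.08 -0.24 0.552
vertex 2.843 -0.14 0.565
endloop
endfacet
facet normal 0.946 -0.061 -0.319
outer loop
vertex 2.662 -0.427 0.083
vertex 2.843 -0.14 0.565
vertex 2.842 -1.908 0.9
endloop
endfacet
facet normal 0.946 -0.061 -0.319
outer loop
vertex 2.842 -1.908 0.9
vertex 2.843 -0.14 0.565
vertex 3.023 -1.62 1.381
endloop
endfacet
facet normal 0.106 -0.870 0.481
outer loop
vertex 2.842 -1.908 0.9
vertex 3.023 -1.62 1.381
vertex 2.26 -1.72 1.368
endloop
endfacet
facet normal -0.106 0.870 -0.481
outer loop
vertex 2.843 -0.14 0.565
vertex 2.08 -0.24 0.552
vertex 2.578 0.089 1.038
endloop
endfacet
facet normal 0.887 0.301 0.351
outer loop
vertex 2.843 -0.14 0.565
vertex 2.578 0.089 1.038
vertex 3.023 -1.62 1.381
endloop
endfacet
facet normal 0.887 0.301 0.350
outer loop
vertex 3.023 -1.62 1.381
vertex 2.578 0.089 1.038
vertex 2.758 -1.391 1.855
endloop
endfacet
facet normal 0.106 -0.871 0.480
outer loop
vertex 3.023 -1.62 1.381
vertex 2.758 -1.391 1.855
vertex 2.26 -1.72 1.368
endloop
endfacet
facet normal -0.107 0.871 -0.480
outer loop
vertex 2.578 0.089 1.038
vertex 2.08 -0.24 0.552
vertex 2.021 0.125 1.227
endloop
endfacet
facet normal 0.309 0.488 0.816
outer loop
vertex 2.578 0.089 1.038
vertex 2.021 0.125 1.227
vertex 2.758 -1.391 1.855
endloop
endfacet
facet normal 0.307 0.488 0.817
outer loop
vertex 2.758 -1.391 1.855
vertex 2.021 0.125 1.227
vertex 2.201 -1.355 2.043
endloop
endfacet
facet normal 0.106 -0.871 0.480
outer loop
vertex 2.758 -1.391 1.855
vertex 2.201 -1.355 2.043
vertex 2.26 -1.72 1.368
endloop
endfacet
facet normal -0.105 0.871 -0.480
outer loop
vertex 2.021 0.125 1.227
vertex 2.08 -0.24 0.552
vertex 1.498 -0.052 1.02
endloop
endfacet
facet normal -0.450 0.389 0.804
outer loop
vertex 2.021 0.125 1.227
vertex 1.498 -0.052 1.02
vertex 2.201 -1.355 2.043
endloop
endfacet
facet normal -0.449 0.389 0.804
outer loop
vertex 2.201 -1.355 2.043
vertex 1.498 -0.052 1.02
vertex 1.678 -1.533 1.837
endloop
endfacet
facet normal 0.107 -0.871 0.480
outer loop
vertex 2.201 -1.355 2.043
vertex 1.678 -1.533 1.837
vertex 2.26 -1.72 1.368
endloop
endfacet
facet normal -0.106 0.870 -0.481
outer loop
vertex 1.498 -0.052 1.02
vertex 2.08 -0.24 0.552
vertex 1.317 -0.34 0.539
endloop
endfacet
facet normal -0.946 0.061 0.319
outer loop
vertex 1.498 -0.052 1.02
vertex 1.317 -0.34 0.539
vertex 1.678 -1.533 1.837
endloop
endfacet
facet normal -0.946 0.061 0.319
outer loop
vertex 1.678 -1.533 1.837
vertex 1.317 -0.34 0.539
vertex 1.497 -1.82 1.355
endloop
endfacet
facet normal 0.106 -0.871 0.479
outer loop
vertex 1.678 -1.533 1.837
vertex 1.497 -1.82 1.355
vertex 2.26 -1.72 1.368
endloop
endfacet
facet normal -0.106 0.871 -0.480
outer loop
vertex 1.317 -0.34 0.539
vertex 2.08 -0.24 0.552
vertex 1.582 -0.569 0.065
endloop
endfacet
facet normal -0.887 -0.301 -0.350
outer loop
vertex 1.317 -0.34 0.539
vertex 1.582 -0.569 0.065
vertex 1.497 -1.82 1.355
endloop
endfacet
facet normal -0.887 -0.301 -0.351
outer loop
vertex 1.497 -1.82 1.355
vertex 1.582 -0.569 0.065
vertex 1.762 -2.049 0.882
endloop
endfacet
facet normal 0.106 -0.870 0.481
outer loop
vertex 1.497 -1.82 1.355
vertex 1.762 -2.049 0.882
vertex 2.26 -1.72 1.368
endloop
endfacet
facet normal -0.106 0.871 -0.480
outer loop
vertex 1.582 -0.569 0.065
vertex 2.08 -0.24 0.552
vertex 2.139 -0.605 -0.123
endloop
endfacet
facet normal -0.307 -0.488 -0.817
outer loop
vertex 1.582 -0.569 0.065
vertex 2.139 -0.605 -0.123
vertex 1.762 -2.049 0.882
endloop
endfacet
facet normal -0.309 -0.488 -0.817
outer loop
vertex 1.762 -2.049 0.882
vertex 2.139 -0.605 -0.123
vertex 2.319 -2.085 0.693
endloop
endfacet
facet normal 0.107 -0.871 0.480
outer loop
vertex 1.762 -2.049 0.882
vertex 2.319 -2.085 0.693
vertex 2.26 -1.72 1.368
endloop
endfacet
facet normal -0.107 0.871 -0.480
outer loop
vertex 2.139 -0.605 -0.123
vertex 2.08 -0.24 0.552
vertex 2.662 -0.427 0.083
endloop
endfacet
facet normal 0.449 -0.389 -0.804
outer loop
vertex 2.139 -0.605 -0.123
vertex 2.662 -0.427 0.083
vertex 2.319 -2.085 0.693
endloop
endfacet
facet normal 0.450 -0.389 -0.804
outer loop
vertex 2.319 -2.085 0.693
vertex 2.662 -0.427 0.083
vertex 2.842 -1.908 0.9
endloop
endfacet
facet normal 0.105 -0.871 0.480
outer loop
vertex 2.319 -2.085 0.693
vertex 2.842 -1.908 0.9
vertex 2.26 -1.72 1.368
endloop
endfacet
facet normal 0.556 -0.305 -0.773
outer loop
vertex -0.319 3.284 1.151
vertex -1.106 3.171 0.63
vertex -0.65 4.005 0.629
endloop
endfacet
facet normal 0.322 0.648 0.691
outer loop
vertex -0.319 3.284 1.151
vertex -0.65 4.005 0.629
vertex -1.794 3.549 1.59
endloop
endfacet
facet normal 0.556 -0.305 -0.773
outer loop
vertex -0.65 4.005 0.629
vertex -1.106 3.171 0.63
vertex -1.437 3.892 0.108
endloop
endfacet
facet normal -0.245 0.956 0.162
outer loop
vertex -0.65 4.005 0.629
vertex -1.437 3.892 0.108
vertex -1.794 3.549 1.59
endloop
endfacet
facet normal 0.555 -0.305 -0.774
outer loop
vertex -1.437 3.892 0.108
vertex -1.106 3.171 0.63
vertex -1.892 3.059 0.11
endloop
endfacet
facet normal -0.873 0.477 -0.100
outer loop
vertex -1.437 3.892 0.108
vertex -1.892 3.059 0.11
vertex -1.794 3.549 1.59
endloop
endfacet
facet normal 0.555 -0.305 -0.774
outer loop
vertex -1.892 3.059 0.11
vertex -1.106 3.171 0.63
vertex -1.561 2.337 0.632
endloop
endfacet
facet normal -0.936 -0.310 0.165
outer loop
vertex -1.892 3.059 0.11
vertex -1.561 2.337 0.632
vertex -1.794 3.549 1.59
endloop
endfacet
facet normal 0.555 -0.305 -0.774
outer loop
vertex -1.561 2.337 0.632
vertex -1.106 3.171 0.63
vertex -0.774 2.45 1.152
endloop
endfacet
facet normal -0.369 -0.619 0.693
outer loop
vertex -1.561 2.337 0.632
vertex -0.774 2.45 1.152
vertex -1.794 3.549 1.59
endloop
endfacet
facet normal 0.556 -0.304 -0.774
outer loop
vertex -0.774 2.45 1.152
vertex -1.106 3.171 0.63
vertex -0.319 3.284 1.151
endloop
endfacet
facet normal 0.259 -0.140 0.956
outer loop
vertex -0.774 2.45 1.152
vertex -0.319 3.284 1.151
vertex -1.794 3.549 1.59
endloop
endfacet

endsolid


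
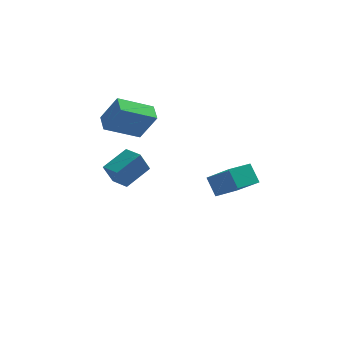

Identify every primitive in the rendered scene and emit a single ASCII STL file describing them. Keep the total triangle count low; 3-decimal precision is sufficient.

solid 
facet normal -0.398 0.490 0.776
outer loop
vertex 3.493 0.458 0.569
vertex 4.408 1.321 0.494
vertex 2.446 1.468 -0.606
endloop
endfacet
facet normal -0.727 -0.684 0.059
outer loop
vertex 2.892 0.919 -1.474
vertex 3.493 0.458 0.569
vertex 2.446 1.468 -0.606
endloop
endfacet
facet normal -0.398 0.489 0.776
outer loop
vertex 2.446 1.468 -0.606
vertex 4.408 1.321 0.494
vertex 3.361 2.33 -0.68
endloop
endfacet
facet normal -0.559 0.540 -0.629
outer loop
vertex 3.361 2.33 -0.68
vertex 2.892 0.919 -1.474
vertex 2.446 1.468 -0.606
endloop
endfacet
facet normal 0.560 -0.539 0.629
outer loop
vertex 3.493 0.458 0.569
vertex 4.854 0.772 -0.374
vertex 4.408 1.321 0.494
endloop
endfacet
facet normal -0.726 -0.685 0.059
outer loop
vertex 3.939 -0.09 -0.3
vertex 3.493 0.458 0.569
vertex 2.892 0.919 -1.474
endloop
endfacet
facet normal 0.560 -0.540 0.628
outer loop
vertex 3.939 -0.09 -0.3
vertex 4.854 0.772 -0.374
vertex 3.493 0.458 0.569
endloop
endfacet
facet normal 0.727 0.685 -0.060
outer loop
vertex 4.408 1.321 0.494
vertex 4.854 0.772 -0.374
vertex 3.361 2.33 -0.68
endloop
endfacet
facet normal -0.561 0.540 -0.628
outer loop
vertex 3.807 1.782 -1.549
vertex 2.892 0.919 -1.474
vertex 3.361 2.33 -0.68
endloop
endfacet
facet normal 0.727 0.685 -0.059
outer loop
vertex 3.361 2.33 -0.68
vertex 4.854 0.772 -0.374
vertex 3.807 1.782 -1.549
endloop
endfacet
facet normal 0.398 -0.490 -0.776
outer loop
vertex 3.807 1.782 -1.549
vertex 3.939 -0.09 -0.3
vertex 2.892 0.919 -1.474
endloop
endfacet
facet normal 0.398 -0.489 -0.776
outer loop
vertex 4.854 0.772 -0.374
vertex 3.939 -0.09 -0.3
vertex 3.807 1.782 -1.549
endloop
endfacet
facet normal -0.712 0.700 -0.062
outer loop
vertex -1.496 -4.287 3.14
vertex -0.623 -3.345 3.745
vertex -1.126 -3.998 2.156
endloop
endfacet
facet normal -0.614 -0.664 -0.426
outer loop
vertex -0.457 -4.655 2.215
vertex -1.496 -4.287 3.14
vertex -1.126 -3.998 2.156
endloop
endfacet
facet normal -0.712 0.700 -0.062
outer loop
vertex -1.126 -3.998 2.156
vertex -0.623 -3.345 3.745
vertex -0.253 -3.056 2.761
endloop
endfacet
facet normal 0.340 0.265 -0.902
outer loop
vertex -0.253 -3.056 2.761
vertex -0.457 -4.655 2.215
vertex -1.126 -3.998 2.156
endloop
endfacet
facet normal -0.340 -0.265 0.902
outer loop
vertex -1.496 -4.287 3.14
vertex 0.046 -4.002 3.804
vertex -0.623 -3.345 3.745
endloop
endfacet
facet normal -0.614 -0.664 -0.426
outer loop
vertex -0.827 -4.944 3.199
vertex -1.496 -4.287 3.14
vertex -0.457 -4.655 2.215
endloop
endfacet
facet normal -0.340 -0.265 0.902
outer loop
vertex -0.827 -4.944 3.199
vertex 0.046 -4.002 3.804
vertex -1.496 -4.287 3.14
endloop
endfacet
facet normal 0.614 0.664 0.426
outer loop
vertex -0.623 -3.345 3.745
vertex 0.046 -4.002 3.804
vertex -0.253 -3.056 2.761
endloop
endfacet
facet normal 0.340 0.265 -0.902
outer loop
vertex 0.416 -3.713 2.82
vertex -0.457 -4.655 2.215
vertex -0.253 -3.056 2.761
endloop
endfacet
facet normal 0.614 0.664 0.426
outer loop
vertex -0.253 -3.056 2.761
vertex 0.046 -4.002 3.804
vertex 0.416 -3.713 2.82
endloop
endfacet
facet normal 0.712 -0.700 0.062
outer loop
vertex 0.416 -3.713 2.82
vertex -0.827 -4.944 3.199
vertex -0.457 -4.655 2.215
endloop
endfacet
facet normal 0.712 -0.700 0.062
outer loop
vertex 0.046 -4.002 3.804
vertex -0.827 -4.944 3.199
vertex 0.416 -3.713 2.82
endloop
endfacet
facet normal -0.503 0.123 -0.855
outer loop
vertex -1.997 -0.083 3.154
vertex -2.245 0.792 3.426
vertex -0.465 0.601 2.351
endloop
endfacet
facet normal 0.261 -0.922 -0.286
outer loop
vertex 0.325 0.408 3.694
vertex -1.997 -0.083 3.154
vertex -0.465 0.601 2.351
endloop
endfacet
facet normal -0.503 0.123 -0.855
outer loop
vertex -0.465 0.601 2.351
vertex -2.245 0.792 3.426
vertex -0.713 1.477 2.623
endloop
endfacet
facet normal 0.824 0.367 -0.432
outer loop
vertex -0.713 1.477 2.623
vertex 0.325 0.408 3.694
vertex -0.465 0.601 2.351
endloop
endfacet
facet normal -0.824 -0.368 0.432
outer loop
vertex -1.997 -0.083 3.154
vertex -1.455 0.599 4.769
vertex -2.245 0.792 3.426
endloop
endfacet
facet normal 0.262 -0.922 -0.287
outer loop
vertex -1.207 -0.277 4.497
vertex -1.997 -0.083 3.154
vertex 0.325 0.408 3.694
endloop
endfacet
facet normal -0.824 -0.367 0.432
outer loop
vertex -1.207 -0.277 4.497
vertex -1.455 0.599 4.769
vertex -1.997 -0.083 3.154
endloop
endfacet
facet normal -0.262 0.922 0.286
outer loop
vertex -2.245 0.792 3.426
vertex -1.455 0.599 4.769
vertex -0.713 1.477 2.623
endloop
endfacet
facet normal 0.824 0.368 -0.431
outer loop
vertex 0.077 1.283 3.966
vertex 0.325 0.408 3.694
vertex -0.713 1.477 2.623
endloop
endfacet
facet normal -0.261 0.922 0.287
outer loop
vertex -0.713 1.477 2.623
vertex -1.455 0.599 4.769
vertex 0.077 1.283 3.966
endloop
endfacet
facet normal 0.503 -0.123 0.855
outer loop
vertex 0.077 1.283 3.966
vertex -1.207 -0.277 4.497
vertex 0.325 0.408 3.694
endloop
endfacet
facet normal 0.503 -0.123 0.855
outer loop
vertex -1.455 0.599 4.769
vertex -1.207 -0.277 4.497
vertex 0.077 1.283 3.966
endloop
endfacet

endsolid


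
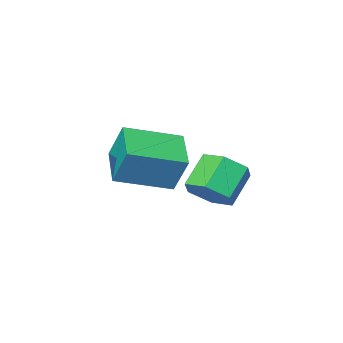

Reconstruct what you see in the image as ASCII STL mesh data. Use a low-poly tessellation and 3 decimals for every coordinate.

solid 
facet normal -0.906 0.328 -0.268
outer loop
vertex 0.495 -1.666 2.464
vertex 1.066 -0.483 1.98
vertex 0.636 -2.194 1.34
endloop
endfacet
facet normal -0.408 -0.845 0.346
outer loop
vertex 2.194 -2.757 1.8
vertex 0.495 -1.666 2.464
vertex 0.636 -2.194 1.34
endloop
endfacet
facet normal -0.906 0.328 -0.268
outer loop
vertex 0.636 -2.194 1.34
vertex 1.066 -0.483 1.98
vertex 1.207 -1.011 0.856
endloop
endfacet
facet normal 0.113 -0.422 -0.899
outer loop
vertex 1.207 -1.011 0.856
vertex 2.194 -2.757 1.8
vertex 0.636 -2.194 1.34
endloop
endfacet
facet normal -0.113 0.422 0.899
outer loop
vertex 0.495 -1.666 2.464
vertex 2.624 -1.046 2.44
vertex 1.066 -0.483 1.98
endloop
endfacet
facet normal -0.408 -0.845 0.346
outer loop
vertex 2.053 -2.229 2.924
vertex 0.495 -1.666 2.464
vertex 2.194 -2.757 1.8
endloop
endfacet
facet normal -0.113 0.422 0.899
outer loop
vertex 2.053 -2.229 2.924
vertex 2.624 -1.046 2.44
vertex 0.495 -1.666 2.464
endloop
endfacet
facet normal 0.408 0.845 -0.346
outer loop
vertex 1.066 -0.483 1.98
vertex 2.624 -1.046 2.44
vertex 1.207 -1.011 0.856
endloop
endfacet
facet normal 0.113 -0.422 -0.899
outer loop
vertex 2.765 -1.574 1.316
vertex 2.194 -2.757 1.8
vertex 1.207 -1.011 0.856
endloop
endfacet
facet normal 0.408 0.845 -0.346
outer loop
vertex 1.207 -1.011 0.856
vertex 2.624 -1.046 2.44
vertex 2.765 -1.574 1.316
endloop
endfacet
facet normal 0.906 -0.328 0.268
outer loop
vertex 2.765 -1.574 1.316
vertex 2.053 -2.229 2.924
vertex 2.194 -2.757 1.8
endloop
endfacet
facet normal 0.906 -0.328 0.268
outer loop
vertex 2.624 -1.046 2.44
vertex 2.053 -2.229 2.924
vertex 2.765 -1.574 1.316
endloop
endfacet
facet normal 0.670 0.281 -0.687
outer loop
vertex 1.726 1.347 1.909
vertex 1.375 0.952 1.405
vertex 1.193 1.65 1.513
endloop
endfacet
facet normal 0.132 0.865 0.484
outer loop
vertex 1.726 1.347 1.909
vertex 1.193 1.65 1.513
vertex 0.955 1.023 2.699
endloop
endfacet
facet normal 0.134 0.865 0.484
outer loop
vertex 0.955 1.023 2.699
vertex 1.193 1.65 1.513
vertex 0.422 1.327 2.303
endloop
endfacet
facet normal -0.671 -0.282 0.686
outer loop
vertex 0.955 1.023 2.699
vertex 0.422 1.327 2.303
vertex 0.605 0.628 2.195
endloop
endfacet
facet normal 0.670 0.281 -0.687
outer loop
vertex 1.193 1.65 1.513
vertex 1.375 0.952 1.405
vertex 0.842 1.255 1.009
endloop
endfacet
facet normal -0.565 0.793 -0.228
outer loop
vertex 1.193 1.65 1.513
vertex 0.842 1.255 1.009
vertex 0.422 1.327 2.303
endloop
endfacet
facet normal -0.566 0.792 -0.228
outer loop
vertex 0.422 1.327 2.303
vertex 0.842 1.255 1.009
vertex 0.072 0.932 1.799
endloop
endfacet
facet normal -0.671 -0.282 0.686
outer loop
vertex 0.422 1.327 2.303
vertex 0.072 0.932 1.799
vertex 0.605 0.628 2.195
endloop
endfacet
facet normal 0.670 0.282 -0.686
outer loop
vertex 0.842 1.255 1.009
vertex 1.375 0.952 1.405
vertex 1.025 0.557 0.901
endloop
endfacet
facet normal -0.699 -0.073 -0.711
outer loop
vertex 0.842 1.255 1.009
vertex 1.025 0.557 0.901
vertex 0.072 0.932 1.799
endloop
endfacet
facet normal -0.699 -0.072 -0.712
outer loop
vertex 0.072 0.932 1.799
vertex 1.025 0.557 0.901
vertex 0.254 0.233 1.691
endloop
endfacet
facet normal -0.670 -0.281 0.687
outer loop
vertex 0.072 0.932 1.799
vertex 0.254 0.233 1.691
vertex 0.605 0.628 2.195
endloop
endfacet
facet normal 0.671 0.282 -0.686
outer loop
vertex 1.025 0.557 0.901
vertex 1.375 0.952 1.405
vertex 1.558 0.253 1.297
endloop
endfacet
facet normal -0.133 -0.865 -0.485
outer loop
vertex 1.025 0.557 0.901
vertex 1.558 0.253 1.297
vertex 0.254 0.233 1.691
endloop
endfacet
facet normal -0.133 -0.865 -0.483
outer loop
vertex 0.254 0.233 1.691
vertex 1.558 0.253 1.297
vertex 0.787 -0.07 2.087
endloop
endfacet
facet normal -0.670 -0.281 0.687
outer loop
vertex 0.254 0.233 1.691
vertex 0.787 -0.07 2.087
vertex 0.605 0.628 2.195
endloop
endfacet
facet normal 0.671 0.282 -0.686
outer loop
vertex 1.558 0.253 1.297
vertex 1.375 0.952 1.405
vertex 1.908 0.648 1.801
endloop
endfacet
facet normal 0.566 -0.792 0.228
outer loop
vertex 1.558 0.253 1.297
vertex 1.908 0.648 1.801
vertex 0.787 -0.07 2.087
endloop
endfacet
facet normal 0.566 -0.793 0.227
outer loop
vertex 0.787 -0.07 2.087
vertex 1.908 0.648 1.801
vertex 1.138 0.325 2.591
endloop
endfacet
facet normal -0.670 -0.281 0.687
outer loop
vertex 0.787 -0.07 2.087
vertex 1.138 0.325 2.591
vertex 0.605 0.628 2.195
endloop
endfacet
facet normal 0.670 0.281 -0.687
outer loop
vertex 1.908 0.648 1.801
vertex 1.375 0.952 1.405
vertex 1.726 1.347 1.909
endloop
endfacet
facet normal 0.699 0.072 0.711
outer loop
vertex 1.908 0.648 1.801
vertex 1.726 1.347 1.909
vertex 1.138 0.325 2.591
endloop
endfacet
facet normal 0.699 0.073 0.712
outer loop
vertex 1.138 0.325 2.591
vertex 1.726 1.347 1.909
vertex 0.955 1.023 2.699
endloop
endfacet
facet normal -0.670 -0.282 0.686
outer loop
vertex 1.138 0.325 2.591
vertex 0.955 1.023 2.699
vertex 0.605 0.628 2.195
endloop
endfacet

endsolid


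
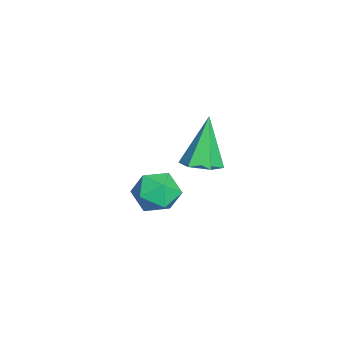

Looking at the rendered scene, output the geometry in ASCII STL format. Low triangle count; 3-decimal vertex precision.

solid 
facet normal -0.476 0.848 0.234
outer loop
vertex -3.261 -0.891 -3.232
vertex -3.029 -1.0 -2.365
vertex -2.486 -0.541 -2.924
endloop
endfacet
facet normal -0.223 0.874 -0.433
outer loop
vertex -3.261 -0.891 -3.232
vertex -2.486 -0.541 -2.924
vertex -2.509 -0.947 -3.732
endloop
endfacet
facet normal -0.506 0.329 -0.797
outer loop
vertex -3.261 -0.891 -3.232
vertex -2.509 -0.947 -3.732
vertex -3.066 -1.657 -3.672
endloop
endfacet
facet normal -0.934 -0.033 -0.357
outer loop
vertex -3.261 -0.891 -3.232
vertex -3.066 -1.657 -3.672
vertex -3.388 -1.689 -2.827
endloop
endfacet
facet normal -0.915 0.288 0.281
outer loop
vertex -3.261 -0.891 -3.232
vertex -3.388 -1.689 -2.827
vertex -3.029 -1.0 -2.365
endloop
endfacet
facet normal 0.484 0.776 -0.404
outer loop
vertex -2.509 -0.947 -3.732
vertex -2.486 -0.541 -2.924
vertex -1.812 -1.091 -3.173
endloop
endfacet
facet normal 0.073 0.735 0.674
outer loop
vertex -2.486 -0.541 -2.924
vertex -3.029 -1.0 -2.365
vertex -2.134 -1.123 -2.328
endloop
endfacet
facet normal -0.638 -0.171 0.751
outer loop
vertex -3.029 -1.0 -2.365
vertex -3.388 -1.689 -2.827
vertex -2.691 -1.833 -2.268
endloop
endfacet
facet normal -0.667 -0.690 -0.280
outer loop
vertex -3.388 -1.689 -2.827
vertex -3.066 -1.657 -3.672
vertex -2.714 -2.239 -3.076
endloop
endfacet
facet normal 0.027 -0.105 -0.994
outer loop
vertex -3.066 -1.657 -3.672
vertex -2.509 -0.947 -3.732
vertex -2.171 -1.78 -3.635
endloop
endfacet
facet normal 0.934 0.033 0.357
outer loop
vertex -1.939 -1.889 -2.768
vertex -1.812 -1.091 -3.173
vertex -2.134 -1.123 -2.328
endloop
endfacet
facet normal 0.506 -0.329 0.797
outer loop
vertex -1.939 -1.889 -2.768
vertex -2.134 -1.123 -2.328
vertex -2.691 -1.833 -2.268
endloop
endfacet
facet normal 0.223 -0.874 0.433
outer loop
vertex -1.939 -1.889 -2.768
vertex -2.691 -1.833 -2.268
vertex -2.714 -2.239 -3.076
endloop
endfacet
facet normal 0.476 -0.848 -0.234
outer loop
vertex -1.939 -1.889 -2.768
vertex -2.714 -2.239 -3.076
vertex -2.171 -1.78 -3.635
endloop
endfacet
facet normal 0.915 -0.288 -0.281
outer loop
vertex -1.939 -1.889 -2.768
vertex -2.171 -1.78 -3.635
vertex -1.812 -1.091 -3.173
endloop
endfacet
facet normal 0.667 0.690 0.280
outer loop
vertex -2.134 -1.123 -2.328
vertex -1.812 -1.091 -3.173
vertex -2.486 -0.541 -2.924
endloop
endfacet
facet normal -0.027 0.105 0.994
outer loop
vertex -2.691 -1.833 -2.268
vertex -2.134 -1.123 -2.328
vertex -3.029 -1.0 -2.365
endloop
endfacet
facet normal -0.484 -0.776 0.404
outer loop
vertex -2.714 -2.239 -3.076
vertex -2.691 -1.833 -2.268
vertex -3.388 -1.689 -2.827
endloop
endfacet
facet normal -0.073 -0.735 -0.674
outer loop
vertex -2.171 -1.78 -3.635
vertex -2.714 -2.239 -3.076
vertex -3.066 -1.657 -3.672
endloop
endfacet
facet normal 0.638 0.171 -0.751
outer loop
vertex -1.812 -1.091 -3.173
vertex -2.171 -1.78 -3.635
vertex -2.509 -0.947 -3.732
endloop
endfacet
facet normal 0.393 -0.114 -0.912
outer loop
vertex 0.087 0.407 0.05
vertex -0.514 0.102 -0.171
vertex -0.433 0.805 -0.224
endloop
endfacet
facet normal 0.408 0.816 0.411
outer loop
vertex 0.087 0.407 0.05
vertex -0.433 0.805 -0.224
vertex -1.266 0.318 1.571
endloop
endfacet
facet normal 0.393 -0.114 -0.913
outer loop
vertex -0.433 0.805 -0.224
vertex -0.514 0.102 -0.171
vertex -1.035 0.5 -0.445
endloop
endfacet
facet normal -0.460 0.888 0.027
outer loop
vertex -0.433 0.805 -0.224
vertex -1.035 0.5 -0.445
vertex -1.266 0.318 1.571
endloop
endfacet
facet normal 0.394 -0.113 -0.912
outer loop
vertex -1.035 0.5 -0.445
vertex -0.514 0.102 -0.171
vertex -1.116 -0.204 -0.393
endloop
endfacet
facet normal -0.989 0.106 -0.104
outer loop
vertex -1.035 0.5 -0.445
vertex -1.116 -0.204 -0.393
vertex -1.266 0.318 1.571
endloop
endfacet
facet normal 0.394 -0.113 -0.912
outer loop
vertex -1.116 -0.204 -0.393
vertex -0.514 0.102 -0.171
vertex -0.595 -0.602 -0.119
endloop
endfacet
facet normal -0.649 -0.746 0.149
outer loop
vertex -1.116 -0.204 -0.393
vertex -0.595 -0.602 -0.119
vertex -1.266 0.318 1.571
endloop
endfacet
facet normal 0.393 -0.113 -0.913
outer loop
vertex -0.595 -0.602 -0.119
vertex -0.514 0.102 -0.171
vertex 0.006 -0.296 0.102
endloop
endfacet
facet normal 0.220 -0.817 0.532
outer loop
vertex -0.595 -0.602 -0.119
vertex 0.006 -0.296 0.102
vertex -1.266 0.318 1.571
endloop
endfacet
facet normal 0.393 -0.113 -0.913
outer loop
vertex 0.006 -0.296 0.102
vertex -0.514 0.102 -0.171
vertex 0.087 0.407 0.05
endloop
endfacet
facet normal 0.748 -0.037 0.663
outer loop
vertex 0.006 -0.296 0.102
vertex 0.087 0.407 0.05
vertex -1.266 0.318 1.571
endloop
endfacet

endsolid


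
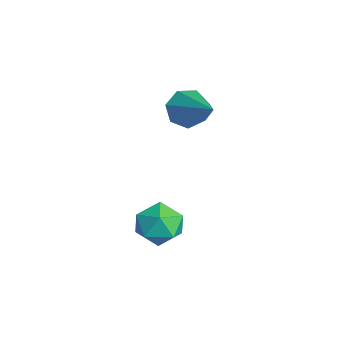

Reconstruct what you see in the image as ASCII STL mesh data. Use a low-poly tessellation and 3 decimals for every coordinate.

solid 
facet normal -0.347 0.714 0.608
outer loop
vertex -0.742 0.084 -3.515
vertex -0.55 -0.335 -2.914
vertex -0.054 0.156 -3.207
endloop
endfacet
facet normal -0.104 0.995 -0.001
outer loop
vertex -0.742 0.084 -3.515
vertex -0.054 0.156 -3.207
vertex -0.133 0.147 -3.96
endloop
endfacet
facet normal -0.467 0.700 -0.540
outer loop
vertex -0.742 0.084 -3.515
vertex -0.133 0.147 -3.96
vertex -0.677 -0.35 -4.133
endloop
endfacet
facet normal -0.935 0.237 -0.265
outer loop
vertex -0.742 0.084 -3.515
vertex -0.677 -0.35 -4.133
vertex -0.936 -0.647 -3.486
endloop
endfacet
facet normal -0.860 0.246 0.446
outer loop
vertex -0.742 0.084 -3.515
vertex -0.936 -0.647 -3.486
vertex -0.55 -0.335 -2.914
endloop
endfacet
facet normal 0.582 0.810 -0.071
outer loop
vertex -0.133 0.147 -3.96
vertex -0.054 0.156 -3.207
vertex 0.436 -0.233 -3.634
endloop
endfacet
facet normal 0.188 0.357 0.915
outer loop
vertex -0.054 0.156 -3.207
vertex -0.55 -0.335 -2.914
vertex 0.177 -0.53 -2.987
endloop
endfacet
facet normal -0.642 -0.402 0.653
outer loop
vertex -0.55 -0.335 -2.914
vertex -0.936 -0.647 -3.486
vertex -0.367 -1.027 -3.16
endloop
endfacet
facet normal -0.762 -0.416 -0.496
outer loop
vertex -0.936 -0.647 -3.486
vertex -0.677 -0.35 -4.133
vertex -0.446 -1.036 -3.913
endloop
endfacet
facet normal -0.005 0.334 -0.943
outer loop
vertex -0.677 -0.35 -4.133
vertex -0.133 0.147 -3.96
vertex 0.05 -0.545 -4.206
endloop
endfacet
facet normal 0.935 -0.237 0.265
outer loop
vertex 0.242 -0.964 -3.605
vertex 0.436 -0.233 -3.634
vertex 0.177 -0.53 -2.987
endloop
endfacet
facet normal 0.467 -0.700 0.540
outer loop
vertex 0.242 -0.964 -3.605
vertex 0.177 -0.53 -2.987
vertex -0.367 -1.027 -3.16
endloop
endfacet
facet normal 0.104 -0.995 0.001
outer loop
vertex 0.242 -0.964 -3.605
vertex -0.367 -1.027 -3.16
vertex -0.446 -1.036 -3.913
endloop
endfacet
facet normal 0.347 -0.714 -0.608
outer loop
vertex 0.242 -0.964 -3.605
vertex -0.446 -1.036 -3.913
vertex 0.05 -0.545 -4.206
endloop
endfacet
facet normal 0.860 -0.246 -0.446
outer loop
vertex 0.242 -0.964 -3.605
vertex 0.05 -0.545 -4.206
vertex 0.436 -0.233 -3.634
endloop
endfacet
facet normal 0.762 0.416 0.496
outer loop
vertex 0.177 -0.53 -2.987
vertex 0.436 -0.233 -3.634
vertex -0.054 0.156 -3.207
endloop
endfacet
facet normal 0.005 -0.334 0.943
outer loop
vertex -0.367 -1.027 -3.16
vertex 0.177 -0.53 -2.987
vertex -0.55 -0.335 -2.914
endloop
endfacet
facet normal -0.582 -0.810 0.071
outer loop
vertex -0.446 -1.036 -3.913
vertex -0.367 -1.027 -3.16
vertex -0.936 -0.647 -3.486
endloop
endfacet
facet normal -0.188 -0.357 -0.915
outer loop
vertex 0.05 -0.545 -4.206
vertex -0.446 -1.036 -3.913
vertex -0.677 -0.35 -4.133
endloop
endfacet
facet normal 0.642 0.402 -0.653
outer loop
vertex 0.436 -0.233 -3.634
vertex 0.05 -0.545 -4.206
vertex -0.133 0.147 -3.96
endloop
endfacet
facet normal -0.855 -0.197 -0.479
outer loop
vertex -1.909 0.797 -1.113
vertex -2.242 0.87 -0.549
vertex -2.094 1.327 -1.001
endloop
endfacet
facet normal 0.675 0.371 -0.638
outer loop
vertex -1.909 0.797 -1.113
vertex -2.094 1.327 -1.001
vertex -0.858 1.19 0.229
endloop
endfacet
facet normal -0.854 -0.199 -0.480
outer loop
vertex -2.094 1.327 -1.001
vertex -2.242 0.87 -0.549
vertex -2.392 1.513 -0.548
endloop
endfacet
facet normal 0.294 0.937 -0.191
outer loop
vertex -2.094 1.327 -1.001
vertex -2.392 1.513 -0.548
vertex -0.858 1.19 0.229
endloop
endfacet
facet normal -0.855 -0.199 -0.479
outer loop
vertex -2.392 1.513 -0.548
vertex -2.242 0.87 -0.549
vertex -2.576 1.214 -0.095
endloop
endfacet
facet normal -0.087 0.847 0.524
outer loop
vertex -2.392 1.513 -0.548
vertex -2.576 1.214 -0.095
vertex -0.858 1.19 0.229
endloop
endfacet
facet normal -0.855 -0.197 -0.480
outer loop
vertex -2.576 1.214 -0.095
vertex -2.242 0.87 -0.549
vertex -2.51 0.656 0.016
endloop
endfacet
facet normal -0.180 0.171 0.969
outer loop
vertex -2.576 1.214 -0.095
vertex -2.51 0.656 0.016
vertex -0.858 1.19 0.229
endloop
endfacet
facet normal -0.855 -0.197 -0.480
outer loop
vertex -2.51 0.656 0.016
vertex -2.242 0.87 -0.549
vertex -2.242 0.259 -0.298
endloop
endfacet
facet normal 0.084 -0.583 0.808
outer loop
vertex -2.51 0.656 0.016
vertex -2.242 0.259 -0.298
vertex -0.858 1.19 0.229
endloop
endfacet
facet normal -0.855 -0.197 -0.480
outer loop
vertex -2.242 0.259 -0.298
vertex -2.242 0.87 -0.549
vertex -1.974 0.322 -0.801
endloop
endfacet
facet normal 0.507 -0.846 0.164
outer loop
vertex -2.242 0.259 -0.298
vertex -1.974 0.322 -0.801
vertex -0.858 1.19 0.229
endloop
endfacet
facet normal -0.855 -0.198 -0.479
outer loop
vertex -1.974 0.322 -0.801
vertex -2.242 0.87 -0.549
vertex -1.909 0.797 -1.113
endloop
endfacet
facet normal 0.770 -0.421 -0.480
outer loop
vertex -1.974 0.322 -0.801
vertex -1.909 0.797 -1.113
vertex -0.858 1.19 0.229
endloop
endfacet

endsolid
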